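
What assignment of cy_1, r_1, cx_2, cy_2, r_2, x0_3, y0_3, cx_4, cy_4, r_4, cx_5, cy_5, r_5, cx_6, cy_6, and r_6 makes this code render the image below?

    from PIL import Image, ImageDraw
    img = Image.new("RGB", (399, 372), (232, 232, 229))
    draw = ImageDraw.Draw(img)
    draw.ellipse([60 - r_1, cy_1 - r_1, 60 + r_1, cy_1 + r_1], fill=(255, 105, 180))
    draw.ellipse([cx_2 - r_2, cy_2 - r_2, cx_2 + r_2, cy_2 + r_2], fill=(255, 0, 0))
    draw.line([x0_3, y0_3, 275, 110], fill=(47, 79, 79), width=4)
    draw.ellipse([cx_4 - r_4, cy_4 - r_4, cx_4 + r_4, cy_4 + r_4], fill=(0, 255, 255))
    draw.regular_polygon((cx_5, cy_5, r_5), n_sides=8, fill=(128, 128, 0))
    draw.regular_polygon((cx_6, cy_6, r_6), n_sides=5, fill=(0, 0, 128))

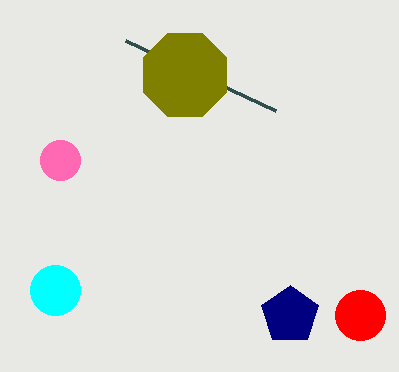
cy_1 = 160, r_1 = 20, cx_2 = 360, cy_2 = 315, r_2 = 25, x0_3 = 125, y0_3 = 40, cx_4 = 55, cy_4 = 290, r_4 = 25, cx_5 = 185, cy_5 = 75, r_5 = 45, cx_6 = 290, cy_6 = 315, r_6 = 30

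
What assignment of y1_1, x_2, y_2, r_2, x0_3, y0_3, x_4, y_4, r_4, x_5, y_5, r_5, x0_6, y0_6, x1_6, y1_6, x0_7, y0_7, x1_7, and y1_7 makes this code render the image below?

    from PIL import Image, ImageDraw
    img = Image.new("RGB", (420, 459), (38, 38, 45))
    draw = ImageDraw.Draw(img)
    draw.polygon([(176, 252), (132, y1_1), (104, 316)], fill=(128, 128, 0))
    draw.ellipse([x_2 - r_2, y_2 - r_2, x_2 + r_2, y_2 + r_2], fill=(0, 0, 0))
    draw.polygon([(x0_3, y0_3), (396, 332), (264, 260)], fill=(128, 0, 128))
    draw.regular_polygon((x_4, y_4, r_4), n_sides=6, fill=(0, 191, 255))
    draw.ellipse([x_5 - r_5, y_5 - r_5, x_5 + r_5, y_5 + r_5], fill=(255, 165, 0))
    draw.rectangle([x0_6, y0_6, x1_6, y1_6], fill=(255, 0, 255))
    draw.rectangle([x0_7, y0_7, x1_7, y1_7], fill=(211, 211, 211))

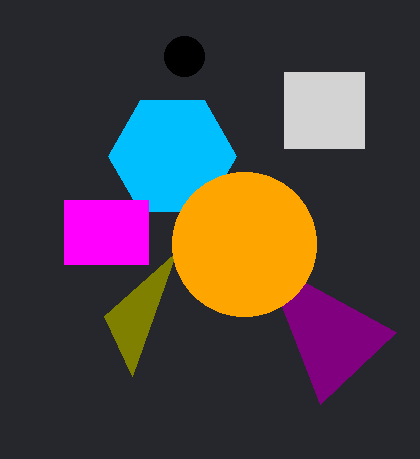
y1_1 = 376
x_2 = 184
y_2 = 56
r_2 = 20
x0_3 = 320
y0_3 = 404
x_4 = 172
y_4 = 156
r_4 = 64
x_5 = 244
y_5 = 244
r_5 = 72
x0_6 = 64
y0_6 = 200
x1_6 = 148
y1_6 = 264
x0_7 = 284
y0_7 = 72
x1_7 = 364
y1_7 = 148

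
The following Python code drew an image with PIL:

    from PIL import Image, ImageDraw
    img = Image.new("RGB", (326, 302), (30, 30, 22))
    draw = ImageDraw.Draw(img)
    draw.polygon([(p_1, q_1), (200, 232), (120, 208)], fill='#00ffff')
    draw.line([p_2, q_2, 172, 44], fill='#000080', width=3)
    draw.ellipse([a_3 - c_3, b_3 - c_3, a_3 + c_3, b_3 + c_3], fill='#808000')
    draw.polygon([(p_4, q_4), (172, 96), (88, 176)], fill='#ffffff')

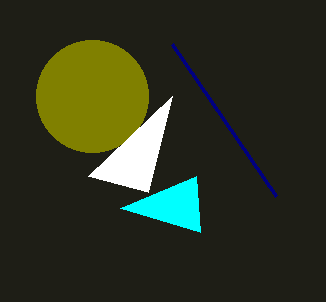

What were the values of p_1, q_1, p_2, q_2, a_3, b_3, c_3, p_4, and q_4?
p_1 = 196
q_1 = 176
p_2 = 276
q_2 = 196
a_3 = 92
b_3 = 96
c_3 = 56
p_4 = 148
q_4 = 192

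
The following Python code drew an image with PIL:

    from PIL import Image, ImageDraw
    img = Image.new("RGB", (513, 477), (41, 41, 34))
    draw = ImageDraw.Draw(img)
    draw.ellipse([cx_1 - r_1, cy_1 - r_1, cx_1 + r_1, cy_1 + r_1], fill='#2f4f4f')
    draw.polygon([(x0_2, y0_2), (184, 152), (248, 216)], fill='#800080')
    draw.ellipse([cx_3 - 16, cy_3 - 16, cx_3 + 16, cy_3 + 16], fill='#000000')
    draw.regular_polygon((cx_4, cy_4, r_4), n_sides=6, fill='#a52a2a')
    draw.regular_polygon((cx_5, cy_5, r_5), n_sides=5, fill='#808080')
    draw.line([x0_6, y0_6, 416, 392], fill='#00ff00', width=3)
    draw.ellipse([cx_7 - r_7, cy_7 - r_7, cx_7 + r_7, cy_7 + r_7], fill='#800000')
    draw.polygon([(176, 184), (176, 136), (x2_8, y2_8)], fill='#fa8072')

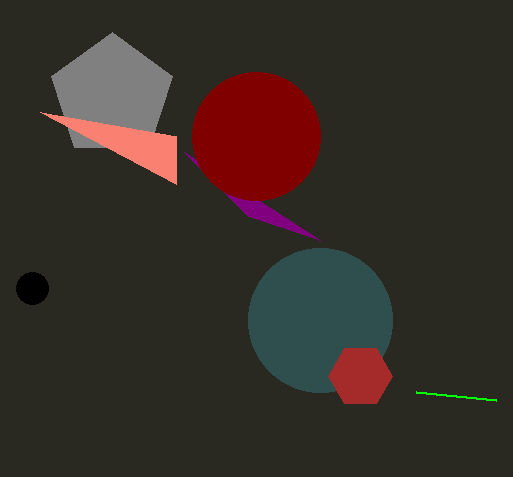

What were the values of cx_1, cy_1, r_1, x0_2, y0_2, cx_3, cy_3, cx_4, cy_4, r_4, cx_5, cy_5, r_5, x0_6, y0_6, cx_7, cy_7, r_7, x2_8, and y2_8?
cx_1 = 320; cy_1 = 320; r_1 = 72; x0_2 = 320; y0_2 = 240; cx_3 = 32; cy_3 = 288; cx_4 = 360; cy_4 = 376; r_4 = 32; cx_5 = 112; cy_5 = 96; r_5 = 64; x0_6 = 496; y0_6 = 400; cx_7 = 256; cy_7 = 136; r_7 = 64; x2_8 = 40; y2_8 = 112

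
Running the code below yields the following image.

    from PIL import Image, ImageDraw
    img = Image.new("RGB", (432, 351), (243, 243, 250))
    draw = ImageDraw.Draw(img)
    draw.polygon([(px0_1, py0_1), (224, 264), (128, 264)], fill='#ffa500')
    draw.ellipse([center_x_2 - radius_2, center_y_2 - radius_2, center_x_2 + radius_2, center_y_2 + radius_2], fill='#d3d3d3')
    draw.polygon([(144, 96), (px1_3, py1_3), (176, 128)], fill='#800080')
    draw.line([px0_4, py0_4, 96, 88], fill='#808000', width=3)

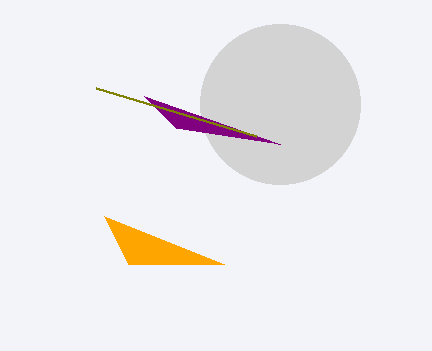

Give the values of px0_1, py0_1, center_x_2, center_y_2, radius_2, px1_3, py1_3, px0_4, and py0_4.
px0_1 = 104, py0_1 = 216, center_x_2 = 280, center_y_2 = 104, radius_2 = 80, px1_3 = 280, py1_3 = 144, px0_4 = 256, py0_4 = 136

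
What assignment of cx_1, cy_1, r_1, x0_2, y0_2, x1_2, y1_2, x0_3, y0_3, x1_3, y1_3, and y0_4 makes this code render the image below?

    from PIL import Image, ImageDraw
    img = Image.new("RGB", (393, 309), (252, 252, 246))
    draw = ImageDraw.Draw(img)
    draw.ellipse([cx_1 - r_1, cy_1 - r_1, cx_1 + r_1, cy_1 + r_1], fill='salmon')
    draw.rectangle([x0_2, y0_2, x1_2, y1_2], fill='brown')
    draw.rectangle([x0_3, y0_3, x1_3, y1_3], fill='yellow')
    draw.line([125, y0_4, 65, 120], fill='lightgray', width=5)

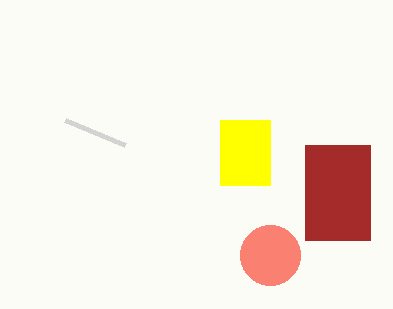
cx_1 = 270, cy_1 = 255, r_1 = 30, x0_2 = 305, y0_2 = 145, x1_2 = 370, y1_2 = 240, x0_3 = 220, y0_3 = 120, x1_3 = 270, y1_3 = 185, y0_4 = 145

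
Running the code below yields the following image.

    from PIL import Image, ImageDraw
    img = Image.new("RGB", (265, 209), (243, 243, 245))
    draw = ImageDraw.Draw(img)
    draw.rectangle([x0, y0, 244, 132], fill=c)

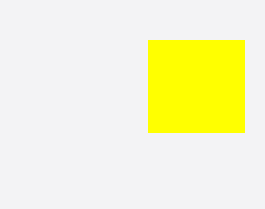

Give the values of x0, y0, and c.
x0 = 148
y0 = 40
c = 'yellow'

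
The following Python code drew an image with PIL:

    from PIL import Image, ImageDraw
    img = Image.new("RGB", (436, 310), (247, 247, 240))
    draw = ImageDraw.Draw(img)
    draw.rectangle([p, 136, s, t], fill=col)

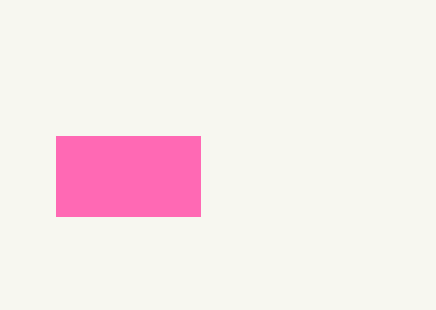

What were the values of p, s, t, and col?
p = 56
s = 200
t = 216
col = 'hotpink'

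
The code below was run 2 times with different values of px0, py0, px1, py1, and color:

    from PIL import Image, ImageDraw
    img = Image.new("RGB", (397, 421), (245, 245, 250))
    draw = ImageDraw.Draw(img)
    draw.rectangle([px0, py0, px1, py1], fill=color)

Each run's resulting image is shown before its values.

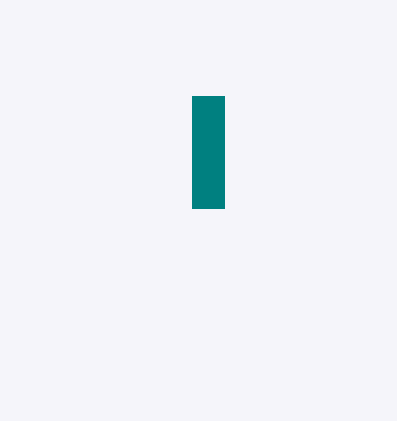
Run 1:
px0 = 192, py0 = 96, px1 = 224, py1 = 208, color = 'teal'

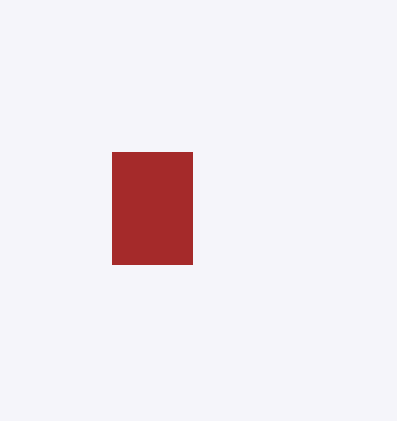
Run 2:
px0 = 112
py0 = 152
px1 = 192
py1 = 264
color = 'brown'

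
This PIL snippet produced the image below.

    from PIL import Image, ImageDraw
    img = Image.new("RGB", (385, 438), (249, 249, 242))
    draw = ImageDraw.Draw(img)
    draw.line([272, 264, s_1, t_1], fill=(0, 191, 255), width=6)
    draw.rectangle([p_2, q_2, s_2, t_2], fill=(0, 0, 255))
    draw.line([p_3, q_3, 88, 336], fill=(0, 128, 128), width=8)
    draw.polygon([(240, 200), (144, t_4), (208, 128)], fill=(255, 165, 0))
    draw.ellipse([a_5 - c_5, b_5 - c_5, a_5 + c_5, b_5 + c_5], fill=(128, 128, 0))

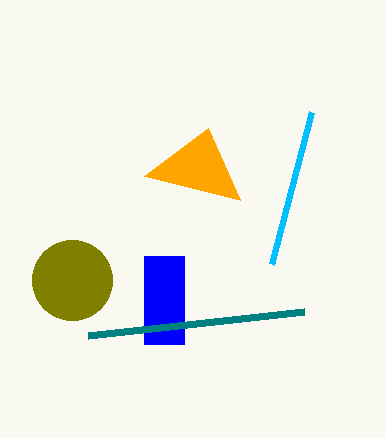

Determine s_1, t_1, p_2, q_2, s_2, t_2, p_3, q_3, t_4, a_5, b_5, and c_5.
s_1 = 312
t_1 = 112
p_2 = 144
q_2 = 256
s_2 = 184
t_2 = 344
p_3 = 304
q_3 = 312
t_4 = 176
a_5 = 72
b_5 = 280
c_5 = 40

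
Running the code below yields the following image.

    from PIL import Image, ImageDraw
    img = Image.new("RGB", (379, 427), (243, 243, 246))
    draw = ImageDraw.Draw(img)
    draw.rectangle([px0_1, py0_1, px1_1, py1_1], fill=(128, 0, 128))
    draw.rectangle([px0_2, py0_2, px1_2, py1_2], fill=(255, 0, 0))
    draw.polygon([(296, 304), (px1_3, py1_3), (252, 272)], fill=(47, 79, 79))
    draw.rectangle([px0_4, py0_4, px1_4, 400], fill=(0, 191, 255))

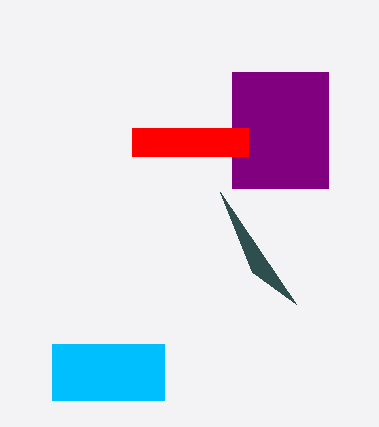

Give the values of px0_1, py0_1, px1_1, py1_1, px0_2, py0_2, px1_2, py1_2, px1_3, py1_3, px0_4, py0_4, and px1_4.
px0_1 = 232
py0_1 = 72
px1_1 = 328
py1_1 = 188
px0_2 = 132
py0_2 = 128
px1_2 = 248
py1_2 = 156
px1_3 = 220
py1_3 = 192
px0_4 = 52
py0_4 = 344
px1_4 = 164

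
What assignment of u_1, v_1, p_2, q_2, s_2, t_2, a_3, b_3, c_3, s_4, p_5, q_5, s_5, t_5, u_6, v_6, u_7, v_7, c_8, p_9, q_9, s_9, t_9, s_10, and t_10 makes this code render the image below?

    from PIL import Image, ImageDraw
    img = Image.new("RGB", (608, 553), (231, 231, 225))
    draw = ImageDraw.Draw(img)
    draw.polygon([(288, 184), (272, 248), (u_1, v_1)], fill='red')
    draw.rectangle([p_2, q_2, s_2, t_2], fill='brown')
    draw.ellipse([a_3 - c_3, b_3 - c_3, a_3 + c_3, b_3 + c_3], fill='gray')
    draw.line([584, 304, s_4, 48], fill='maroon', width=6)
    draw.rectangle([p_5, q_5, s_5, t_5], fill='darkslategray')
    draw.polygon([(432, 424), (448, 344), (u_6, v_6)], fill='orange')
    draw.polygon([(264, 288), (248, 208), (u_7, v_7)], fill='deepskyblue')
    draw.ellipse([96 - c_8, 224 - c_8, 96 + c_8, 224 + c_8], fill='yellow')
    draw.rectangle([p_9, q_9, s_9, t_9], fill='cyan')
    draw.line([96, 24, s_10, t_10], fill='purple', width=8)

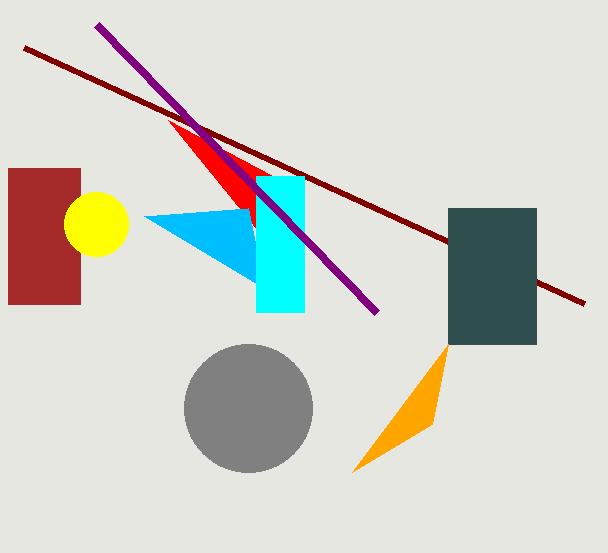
u_1 = 168; v_1 = 120; p_2 = 8; q_2 = 168; s_2 = 80; t_2 = 304; a_3 = 248; b_3 = 408; c_3 = 64; s_4 = 24; p_5 = 448; q_5 = 208; s_5 = 536; t_5 = 344; u_6 = 352; v_6 = 472; u_7 = 144; v_7 = 216; c_8 = 32; p_9 = 256; q_9 = 176; s_9 = 304; t_9 = 312; s_10 = 376; t_10 = 312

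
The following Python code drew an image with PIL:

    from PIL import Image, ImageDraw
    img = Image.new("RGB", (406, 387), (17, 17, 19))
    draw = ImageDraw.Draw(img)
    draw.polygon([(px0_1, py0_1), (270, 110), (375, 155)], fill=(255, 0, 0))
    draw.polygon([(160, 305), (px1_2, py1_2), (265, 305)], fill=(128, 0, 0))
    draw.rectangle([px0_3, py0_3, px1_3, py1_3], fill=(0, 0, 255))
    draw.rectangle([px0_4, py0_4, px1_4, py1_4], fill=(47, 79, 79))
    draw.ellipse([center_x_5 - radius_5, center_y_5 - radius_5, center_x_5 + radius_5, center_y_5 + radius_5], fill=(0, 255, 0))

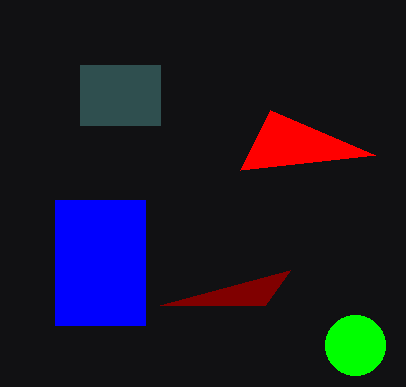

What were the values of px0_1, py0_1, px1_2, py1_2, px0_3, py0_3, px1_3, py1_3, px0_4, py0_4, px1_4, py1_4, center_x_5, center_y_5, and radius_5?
px0_1 = 240
py0_1 = 170
px1_2 = 290
py1_2 = 270
px0_3 = 55
py0_3 = 200
px1_3 = 145
py1_3 = 325
px0_4 = 80
py0_4 = 65
px1_4 = 160
py1_4 = 125
center_x_5 = 355
center_y_5 = 345
radius_5 = 30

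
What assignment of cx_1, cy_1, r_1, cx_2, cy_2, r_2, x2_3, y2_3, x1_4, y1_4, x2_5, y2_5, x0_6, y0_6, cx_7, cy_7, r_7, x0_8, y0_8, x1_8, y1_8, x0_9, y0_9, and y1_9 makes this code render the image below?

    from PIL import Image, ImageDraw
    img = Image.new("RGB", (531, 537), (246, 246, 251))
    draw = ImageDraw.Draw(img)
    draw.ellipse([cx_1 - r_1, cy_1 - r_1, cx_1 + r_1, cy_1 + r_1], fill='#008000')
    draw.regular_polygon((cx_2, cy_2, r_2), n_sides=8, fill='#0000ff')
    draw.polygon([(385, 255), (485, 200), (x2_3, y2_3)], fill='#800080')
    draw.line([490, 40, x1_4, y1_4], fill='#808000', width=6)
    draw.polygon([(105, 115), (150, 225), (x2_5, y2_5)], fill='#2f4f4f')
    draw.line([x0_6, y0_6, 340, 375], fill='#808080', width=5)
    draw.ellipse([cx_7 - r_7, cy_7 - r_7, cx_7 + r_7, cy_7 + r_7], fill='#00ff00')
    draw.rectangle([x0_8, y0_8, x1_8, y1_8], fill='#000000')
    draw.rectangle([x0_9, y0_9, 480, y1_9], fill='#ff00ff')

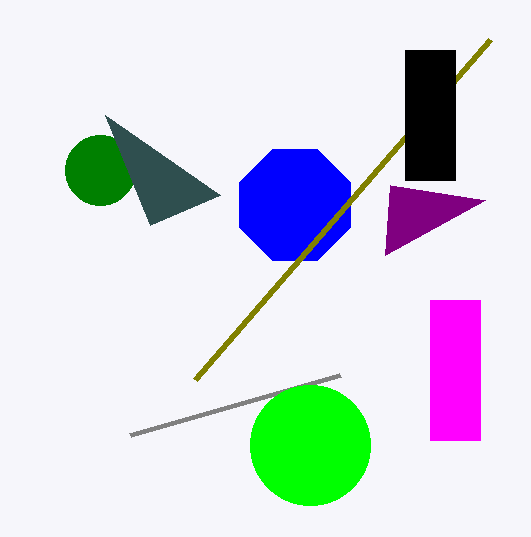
cx_1 = 100, cy_1 = 170, r_1 = 35, cx_2 = 295, cy_2 = 205, r_2 = 60, x2_3 = 390, y2_3 = 185, x1_4 = 195, y1_4 = 380, x2_5 = 220, y2_5 = 195, x0_6 = 130, y0_6 = 435, cx_7 = 310, cy_7 = 445, r_7 = 60, x0_8 = 405, y0_8 = 50, x1_8 = 455, y1_8 = 180, x0_9 = 430, y0_9 = 300, y1_9 = 440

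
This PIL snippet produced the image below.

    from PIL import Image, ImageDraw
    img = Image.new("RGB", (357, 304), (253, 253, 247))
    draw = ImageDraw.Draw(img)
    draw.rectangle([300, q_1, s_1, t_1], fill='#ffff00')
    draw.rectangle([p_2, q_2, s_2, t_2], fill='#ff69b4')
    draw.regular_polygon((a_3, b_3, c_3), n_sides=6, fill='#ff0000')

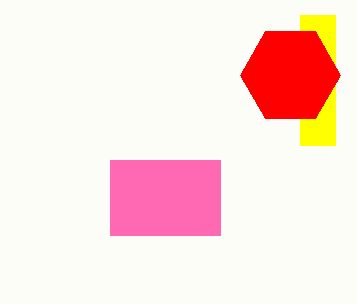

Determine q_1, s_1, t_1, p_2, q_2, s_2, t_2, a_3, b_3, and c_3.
q_1 = 15
s_1 = 335
t_1 = 145
p_2 = 110
q_2 = 160
s_2 = 220
t_2 = 235
a_3 = 290
b_3 = 75
c_3 = 50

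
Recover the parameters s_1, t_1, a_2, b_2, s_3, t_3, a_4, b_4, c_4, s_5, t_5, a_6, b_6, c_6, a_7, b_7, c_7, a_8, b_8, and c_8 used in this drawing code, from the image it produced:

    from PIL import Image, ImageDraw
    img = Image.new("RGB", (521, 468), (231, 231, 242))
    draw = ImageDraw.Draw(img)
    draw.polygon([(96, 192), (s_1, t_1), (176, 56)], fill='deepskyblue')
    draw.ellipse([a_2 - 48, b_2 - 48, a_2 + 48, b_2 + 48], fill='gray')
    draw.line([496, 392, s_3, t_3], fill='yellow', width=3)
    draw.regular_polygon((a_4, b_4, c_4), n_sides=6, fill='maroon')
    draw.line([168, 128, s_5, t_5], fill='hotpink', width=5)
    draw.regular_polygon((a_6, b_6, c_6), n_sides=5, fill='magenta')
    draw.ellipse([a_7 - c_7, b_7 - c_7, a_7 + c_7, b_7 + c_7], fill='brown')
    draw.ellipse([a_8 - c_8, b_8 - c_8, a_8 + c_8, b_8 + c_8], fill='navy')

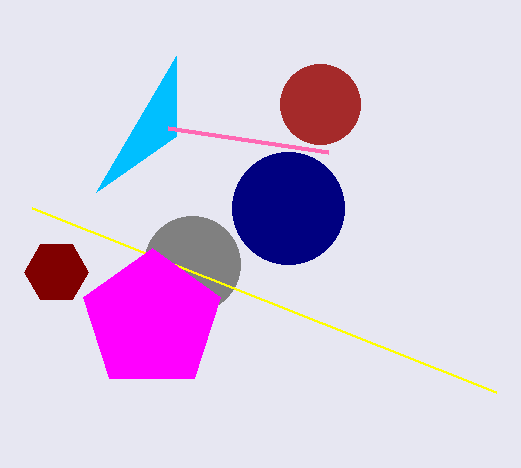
s_1 = 176, t_1 = 136, a_2 = 192, b_2 = 264, s_3 = 32, t_3 = 208, a_4 = 56, b_4 = 272, c_4 = 32, s_5 = 328, t_5 = 152, a_6 = 152, b_6 = 320, c_6 = 72, a_7 = 320, b_7 = 104, c_7 = 40, a_8 = 288, b_8 = 208, c_8 = 56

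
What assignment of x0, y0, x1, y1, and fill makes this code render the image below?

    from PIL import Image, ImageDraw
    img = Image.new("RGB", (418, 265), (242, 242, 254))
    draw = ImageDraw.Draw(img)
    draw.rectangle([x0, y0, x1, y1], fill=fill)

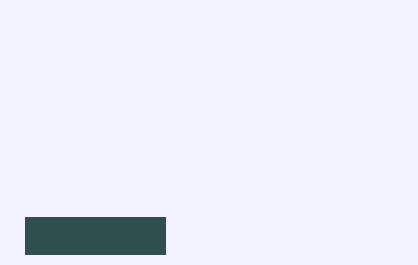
x0 = 25; y0 = 217; x1 = 165; y1 = 254; fill = 'darkslategray'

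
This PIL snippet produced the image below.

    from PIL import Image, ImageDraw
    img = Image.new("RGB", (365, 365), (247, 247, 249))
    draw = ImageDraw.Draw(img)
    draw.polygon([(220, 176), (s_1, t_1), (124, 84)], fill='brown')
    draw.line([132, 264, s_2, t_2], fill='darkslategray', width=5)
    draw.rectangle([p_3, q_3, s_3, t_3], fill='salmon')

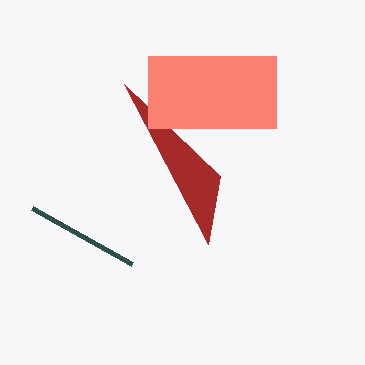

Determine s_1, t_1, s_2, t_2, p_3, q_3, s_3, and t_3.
s_1 = 208, t_1 = 244, s_2 = 32, t_2 = 208, p_3 = 148, q_3 = 56, s_3 = 276, t_3 = 128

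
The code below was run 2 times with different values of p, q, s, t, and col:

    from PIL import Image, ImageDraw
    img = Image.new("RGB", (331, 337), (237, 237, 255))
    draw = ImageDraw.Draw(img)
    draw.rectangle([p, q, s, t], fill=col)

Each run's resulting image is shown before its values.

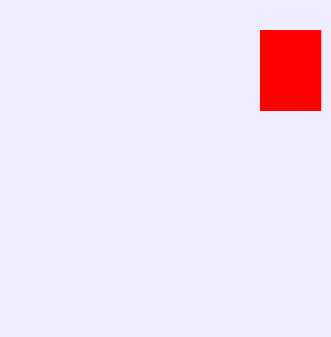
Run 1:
p = 260
q = 30
s = 320
t = 110
col = 'red'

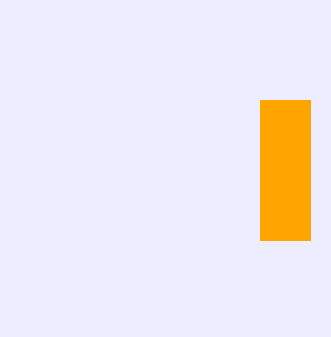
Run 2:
p = 260
q = 100
s = 310
t = 240
col = 'orange'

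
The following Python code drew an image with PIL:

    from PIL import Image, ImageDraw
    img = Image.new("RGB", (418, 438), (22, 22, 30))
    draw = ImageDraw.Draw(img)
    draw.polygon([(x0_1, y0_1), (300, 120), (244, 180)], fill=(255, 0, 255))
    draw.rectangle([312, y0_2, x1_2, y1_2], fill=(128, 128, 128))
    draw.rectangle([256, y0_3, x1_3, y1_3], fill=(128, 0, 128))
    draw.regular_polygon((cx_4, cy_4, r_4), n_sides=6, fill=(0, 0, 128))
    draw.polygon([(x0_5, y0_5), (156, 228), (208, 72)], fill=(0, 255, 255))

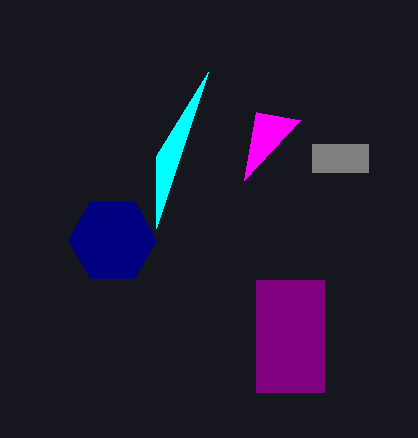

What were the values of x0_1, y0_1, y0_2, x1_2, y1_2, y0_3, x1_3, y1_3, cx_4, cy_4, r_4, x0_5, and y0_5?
x0_1 = 256; y0_1 = 112; y0_2 = 144; x1_2 = 368; y1_2 = 172; y0_3 = 280; x1_3 = 324; y1_3 = 392; cx_4 = 112; cy_4 = 240; r_4 = 44; x0_5 = 156; y0_5 = 156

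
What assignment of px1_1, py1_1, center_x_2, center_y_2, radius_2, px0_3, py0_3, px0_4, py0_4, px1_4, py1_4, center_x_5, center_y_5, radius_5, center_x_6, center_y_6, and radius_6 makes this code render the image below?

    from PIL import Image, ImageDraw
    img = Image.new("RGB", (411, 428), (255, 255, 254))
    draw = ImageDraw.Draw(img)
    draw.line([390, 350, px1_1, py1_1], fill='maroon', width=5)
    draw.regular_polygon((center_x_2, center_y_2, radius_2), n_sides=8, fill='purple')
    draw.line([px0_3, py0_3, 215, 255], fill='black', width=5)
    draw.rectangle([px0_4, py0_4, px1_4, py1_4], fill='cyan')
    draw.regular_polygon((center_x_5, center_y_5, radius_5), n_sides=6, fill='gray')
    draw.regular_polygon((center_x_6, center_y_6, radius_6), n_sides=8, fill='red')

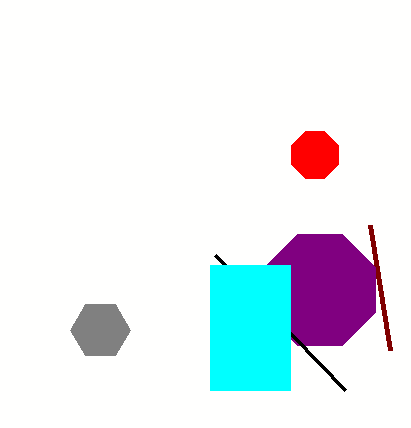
px1_1 = 370
py1_1 = 225
center_x_2 = 320
center_y_2 = 290
radius_2 = 60
px0_3 = 345
py0_3 = 390
px0_4 = 210
py0_4 = 265
px1_4 = 290
py1_4 = 390
center_x_5 = 100
center_y_5 = 330
radius_5 = 30
center_x_6 = 315
center_y_6 = 155
radius_6 = 25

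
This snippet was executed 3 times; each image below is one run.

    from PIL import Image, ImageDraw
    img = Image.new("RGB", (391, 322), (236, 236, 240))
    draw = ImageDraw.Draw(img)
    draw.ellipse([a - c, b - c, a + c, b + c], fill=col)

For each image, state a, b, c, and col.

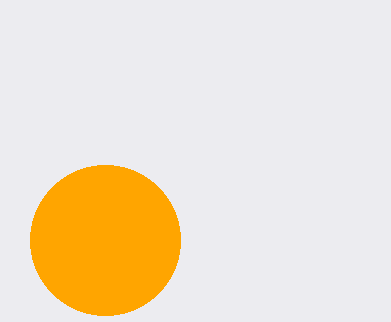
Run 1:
a = 105; b = 240; c = 75; col = 'orange'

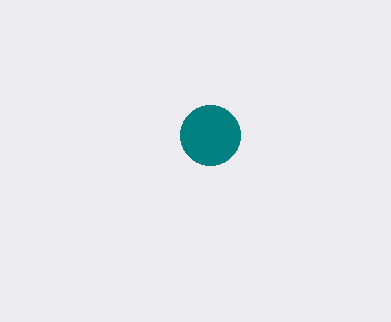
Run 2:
a = 210; b = 135; c = 30; col = 'teal'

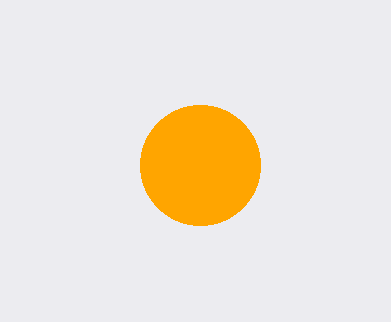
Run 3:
a = 200
b = 165
c = 60
col = 'orange'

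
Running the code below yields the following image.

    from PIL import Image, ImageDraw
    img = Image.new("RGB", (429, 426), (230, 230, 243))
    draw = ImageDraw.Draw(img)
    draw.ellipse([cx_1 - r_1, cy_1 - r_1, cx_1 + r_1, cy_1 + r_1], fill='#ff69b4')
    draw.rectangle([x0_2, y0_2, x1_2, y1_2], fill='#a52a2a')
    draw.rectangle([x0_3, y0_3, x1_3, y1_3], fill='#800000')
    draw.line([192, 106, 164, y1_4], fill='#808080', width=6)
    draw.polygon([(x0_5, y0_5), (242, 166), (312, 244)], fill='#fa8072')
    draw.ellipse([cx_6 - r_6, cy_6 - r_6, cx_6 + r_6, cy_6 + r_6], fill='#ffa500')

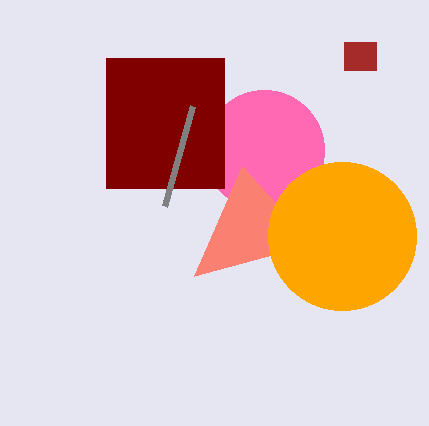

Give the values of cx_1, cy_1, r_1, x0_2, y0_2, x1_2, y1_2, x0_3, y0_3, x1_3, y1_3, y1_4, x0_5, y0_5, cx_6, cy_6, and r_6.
cx_1 = 264; cy_1 = 150; r_1 = 60; x0_2 = 344; y0_2 = 42; x1_2 = 376; y1_2 = 70; x0_3 = 106; y0_3 = 58; x1_3 = 224; y1_3 = 188; y1_4 = 206; x0_5 = 194; y0_5 = 276; cx_6 = 342; cy_6 = 236; r_6 = 74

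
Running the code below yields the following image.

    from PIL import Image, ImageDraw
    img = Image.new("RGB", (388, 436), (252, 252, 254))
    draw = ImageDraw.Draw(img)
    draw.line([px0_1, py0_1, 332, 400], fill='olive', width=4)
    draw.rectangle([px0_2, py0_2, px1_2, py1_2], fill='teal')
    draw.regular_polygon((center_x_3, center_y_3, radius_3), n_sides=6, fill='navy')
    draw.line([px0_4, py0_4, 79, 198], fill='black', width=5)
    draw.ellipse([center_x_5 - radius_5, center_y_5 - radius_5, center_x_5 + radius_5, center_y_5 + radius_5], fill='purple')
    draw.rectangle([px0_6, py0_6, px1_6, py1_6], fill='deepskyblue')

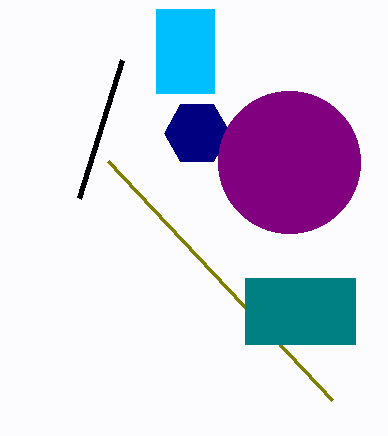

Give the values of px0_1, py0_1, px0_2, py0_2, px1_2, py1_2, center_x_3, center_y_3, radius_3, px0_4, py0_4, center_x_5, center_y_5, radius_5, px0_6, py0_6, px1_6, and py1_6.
px0_1 = 108, py0_1 = 161, px0_2 = 245, py0_2 = 278, px1_2 = 355, py1_2 = 344, center_x_3 = 197, center_y_3 = 133, radius_3 = 33, px0_4 = 122, py0_4 = 60, center_x_5 = 289, center_y_5 = 162, radius_5 = 71, px0_6 = 156, py0_6 = 9, px1_6 = 214, py1_6 = 93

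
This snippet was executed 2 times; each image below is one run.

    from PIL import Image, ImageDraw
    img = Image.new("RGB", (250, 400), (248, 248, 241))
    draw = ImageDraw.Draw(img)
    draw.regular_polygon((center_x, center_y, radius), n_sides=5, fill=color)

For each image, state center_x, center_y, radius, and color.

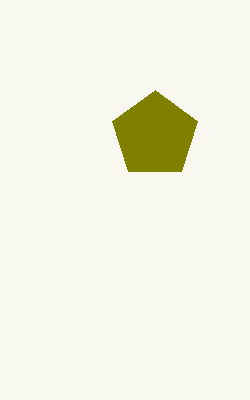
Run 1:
center_x = 155; center_y = 135; radius = 45; color = 'olive'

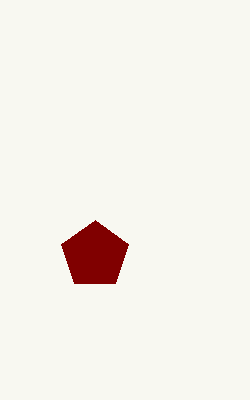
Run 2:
center_x = 95
center_y = 255
radius = 35
color = 'maroon'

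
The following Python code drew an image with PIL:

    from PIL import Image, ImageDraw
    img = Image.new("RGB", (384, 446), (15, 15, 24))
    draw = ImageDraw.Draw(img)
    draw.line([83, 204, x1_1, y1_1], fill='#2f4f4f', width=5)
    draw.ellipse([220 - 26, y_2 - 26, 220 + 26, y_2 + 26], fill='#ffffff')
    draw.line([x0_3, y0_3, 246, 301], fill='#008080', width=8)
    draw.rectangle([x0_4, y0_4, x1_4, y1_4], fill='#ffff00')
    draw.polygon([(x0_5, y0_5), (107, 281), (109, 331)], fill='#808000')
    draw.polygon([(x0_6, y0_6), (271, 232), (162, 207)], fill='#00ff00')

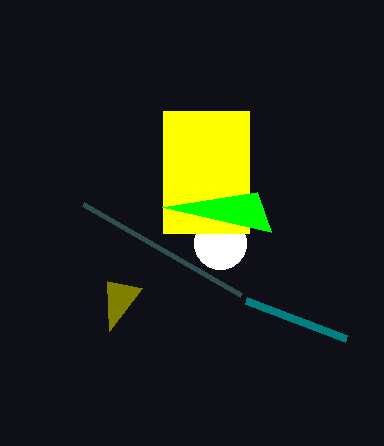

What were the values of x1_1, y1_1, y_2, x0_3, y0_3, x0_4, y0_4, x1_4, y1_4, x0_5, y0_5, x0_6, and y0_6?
x1_1 = 241, y1_1 = 295, y_2 = 243, x0_3 = 346, y0_3 = 339, x0_4 = 163, y0_4 = 111, x1_4 = 249, y1_4 = 233, x0_5 = 142, y0_5 = 288, x0_6 = 257, y0_6 = 192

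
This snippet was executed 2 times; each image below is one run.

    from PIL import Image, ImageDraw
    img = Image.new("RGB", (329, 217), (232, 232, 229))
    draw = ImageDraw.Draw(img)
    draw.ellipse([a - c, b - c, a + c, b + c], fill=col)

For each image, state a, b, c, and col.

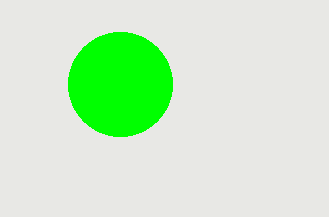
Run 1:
a = 120
b = 84
c = 52
col = 'lime'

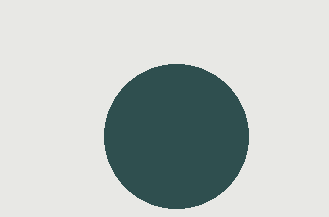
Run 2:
a = 176
b = 136
c = 72
col = 'darkslategray'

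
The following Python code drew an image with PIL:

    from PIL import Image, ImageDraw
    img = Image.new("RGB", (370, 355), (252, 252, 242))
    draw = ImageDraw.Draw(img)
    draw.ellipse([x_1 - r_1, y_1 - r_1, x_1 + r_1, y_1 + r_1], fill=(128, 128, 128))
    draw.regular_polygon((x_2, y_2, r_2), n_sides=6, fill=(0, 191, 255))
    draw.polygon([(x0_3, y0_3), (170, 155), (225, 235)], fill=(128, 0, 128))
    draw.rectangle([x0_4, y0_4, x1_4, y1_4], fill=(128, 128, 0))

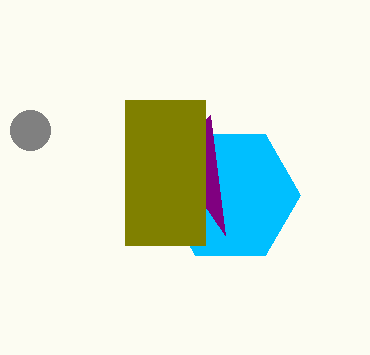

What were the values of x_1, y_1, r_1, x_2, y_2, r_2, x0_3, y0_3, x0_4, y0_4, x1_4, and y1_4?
x_1 = 30
y_1 = 130
r_1 = 20
x_2 = 230
y_2 = 195
r_2 = 70
x0_3 = 210
y0_3 = 115
x0_4 = 125
y0_4 = 100
x1_4 = 205
y1_4 = 245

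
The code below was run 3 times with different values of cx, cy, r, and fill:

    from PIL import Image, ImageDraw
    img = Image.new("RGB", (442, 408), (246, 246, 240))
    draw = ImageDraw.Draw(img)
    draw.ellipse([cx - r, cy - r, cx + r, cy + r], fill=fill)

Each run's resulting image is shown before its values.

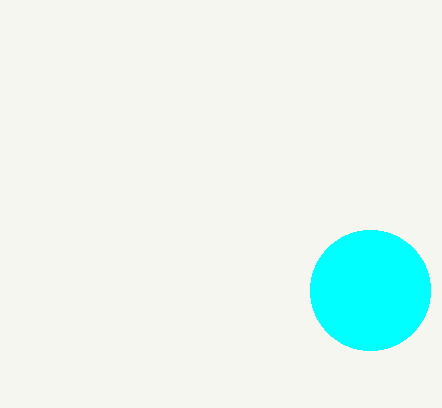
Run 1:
cx = 370; cy = 290; r = 60; fill = 'cyan'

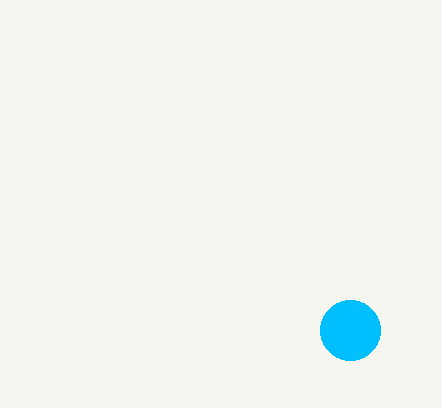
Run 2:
cx = 350; cy = 330; r = 30; fill = 'deepskyblue'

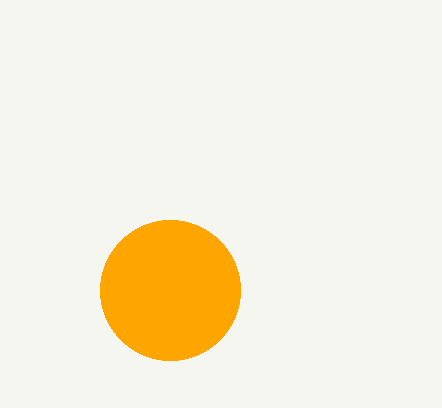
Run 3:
cx = 170, cy = 290, r = 70, fill = 'orange'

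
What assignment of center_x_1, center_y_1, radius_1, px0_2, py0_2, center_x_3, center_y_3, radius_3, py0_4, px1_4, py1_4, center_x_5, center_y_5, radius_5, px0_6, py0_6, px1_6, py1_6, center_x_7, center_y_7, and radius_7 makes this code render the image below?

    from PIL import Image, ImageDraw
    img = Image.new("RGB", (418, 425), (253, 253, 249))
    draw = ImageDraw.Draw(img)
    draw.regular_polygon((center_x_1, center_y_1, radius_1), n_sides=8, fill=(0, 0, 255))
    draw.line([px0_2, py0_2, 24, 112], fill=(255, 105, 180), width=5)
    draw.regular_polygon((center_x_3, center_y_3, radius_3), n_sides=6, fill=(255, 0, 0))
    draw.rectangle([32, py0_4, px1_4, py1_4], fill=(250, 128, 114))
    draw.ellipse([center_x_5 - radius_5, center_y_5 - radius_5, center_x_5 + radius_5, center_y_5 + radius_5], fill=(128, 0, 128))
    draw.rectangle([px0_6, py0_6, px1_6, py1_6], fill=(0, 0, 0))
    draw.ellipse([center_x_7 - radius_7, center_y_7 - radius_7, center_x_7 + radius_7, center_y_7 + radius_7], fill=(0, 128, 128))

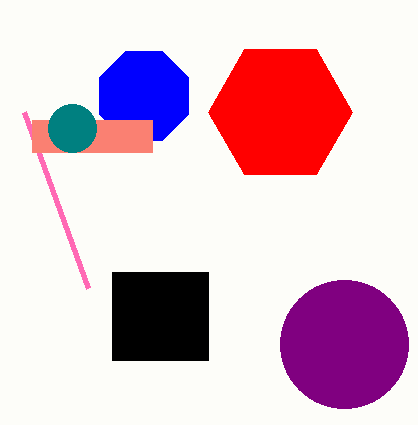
center_x_1 = 144
center_y_1 = 96
radius_1 = 48
px0_2 = 88
py0_2 = 288
center_x_3 = 280
center_y_3 = 112
radius_3 = 72
py0_4 = 120
px1_4 = 152
py1_4 = 152
center_x_5 = 344
center_y_5 = 344
radius_5 = 64
px0_6 = 112
py0_6 = 272
px1_6 = 208
py1_6 = 360
center_x_7 = 72
center_y_7 = 128
radius_7 = 24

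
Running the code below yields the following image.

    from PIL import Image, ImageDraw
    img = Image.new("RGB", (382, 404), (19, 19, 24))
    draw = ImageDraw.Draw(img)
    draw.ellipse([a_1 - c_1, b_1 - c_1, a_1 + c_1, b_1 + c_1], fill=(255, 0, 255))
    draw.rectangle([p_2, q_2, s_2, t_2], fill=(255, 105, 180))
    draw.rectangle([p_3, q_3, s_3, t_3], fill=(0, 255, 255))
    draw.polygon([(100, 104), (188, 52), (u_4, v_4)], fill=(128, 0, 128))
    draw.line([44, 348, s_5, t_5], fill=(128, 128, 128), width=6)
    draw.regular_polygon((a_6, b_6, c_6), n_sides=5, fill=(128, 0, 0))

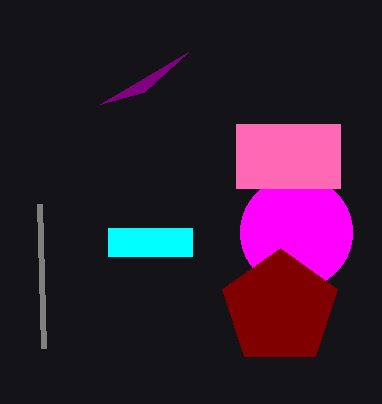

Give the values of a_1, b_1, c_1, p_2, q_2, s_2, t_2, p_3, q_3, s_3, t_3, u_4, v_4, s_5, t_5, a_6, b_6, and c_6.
a_1 = 296; b_1 = 232; c_1 = 56; p_2 = 236; q_2 = 124; s_2 = 340; t_2 = 188; p_3 = 108; q_3 = 228; s_3 = 192; t_3 = 256; u_4 = 144; v_4 = 92; s_5 = 40; t_5 = 204; a_6 = 280; b_6 = 308; c_6 = 60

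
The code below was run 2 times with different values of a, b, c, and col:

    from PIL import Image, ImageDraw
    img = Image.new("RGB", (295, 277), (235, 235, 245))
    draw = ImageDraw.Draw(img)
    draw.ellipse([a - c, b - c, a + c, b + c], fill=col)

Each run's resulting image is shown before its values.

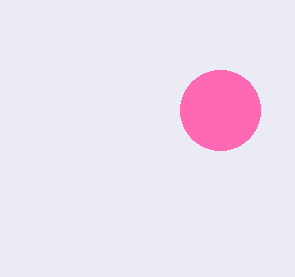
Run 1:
a = 220, b = 110, c = 40, col = 'hotpink'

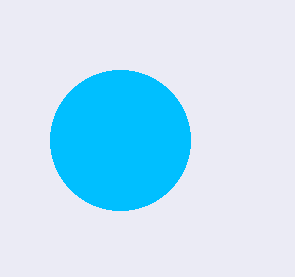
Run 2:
a = 120, b = 140, c = 70, col = 'deepskyblue'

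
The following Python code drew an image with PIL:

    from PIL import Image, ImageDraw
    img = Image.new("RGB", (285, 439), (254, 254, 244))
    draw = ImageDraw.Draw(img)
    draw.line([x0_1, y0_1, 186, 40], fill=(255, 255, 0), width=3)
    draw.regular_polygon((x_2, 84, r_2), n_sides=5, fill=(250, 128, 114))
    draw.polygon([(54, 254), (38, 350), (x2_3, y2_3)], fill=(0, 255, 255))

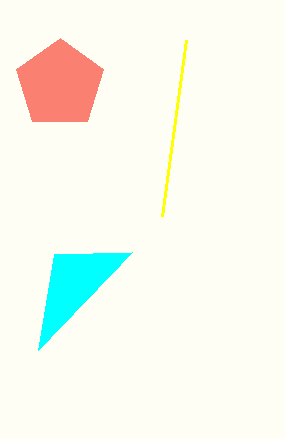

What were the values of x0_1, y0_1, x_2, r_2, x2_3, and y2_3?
x0_1 = 162
y0_1 = 216
x_2 = 60
r_2 = 46
x2_3 = 132
y2_3 = 252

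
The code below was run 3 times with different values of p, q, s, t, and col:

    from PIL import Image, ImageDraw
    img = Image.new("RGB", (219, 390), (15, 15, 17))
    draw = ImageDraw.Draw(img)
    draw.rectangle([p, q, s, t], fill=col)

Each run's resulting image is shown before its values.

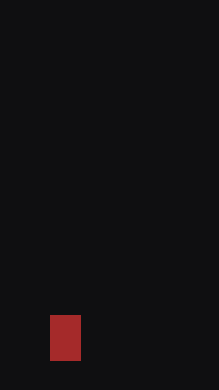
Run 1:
p = 50; q = 315; s = 80; t = 360; col = 'brown'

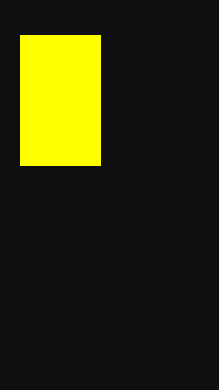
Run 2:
p = 20; q = 35; s = 100; t = 165; col = 'yellow'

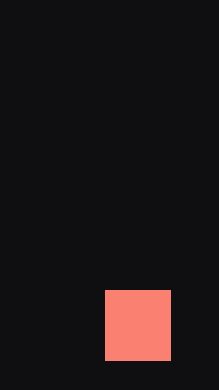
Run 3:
p = 105
q = 290
s = 170
t = 360
col = 'salmon'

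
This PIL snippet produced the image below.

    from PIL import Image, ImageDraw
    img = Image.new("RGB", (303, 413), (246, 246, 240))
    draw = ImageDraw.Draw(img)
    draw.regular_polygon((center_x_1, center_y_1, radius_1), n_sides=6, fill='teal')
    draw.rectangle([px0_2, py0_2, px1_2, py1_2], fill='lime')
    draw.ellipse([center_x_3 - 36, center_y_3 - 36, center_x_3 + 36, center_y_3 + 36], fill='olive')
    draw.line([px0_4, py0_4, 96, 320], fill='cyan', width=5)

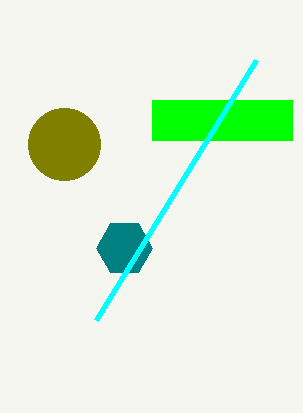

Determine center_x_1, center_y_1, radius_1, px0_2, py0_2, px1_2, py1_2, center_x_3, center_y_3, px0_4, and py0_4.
center_x_1 = 124
center_y_1 = 248
radius_1 = 28
px0_2 = 152
py0_2 = 100
px1_2 = 292
py1_2 = 140
center_x_3 = 64
center_y_3 = 144
px0_4 = 256
py0_4 = 60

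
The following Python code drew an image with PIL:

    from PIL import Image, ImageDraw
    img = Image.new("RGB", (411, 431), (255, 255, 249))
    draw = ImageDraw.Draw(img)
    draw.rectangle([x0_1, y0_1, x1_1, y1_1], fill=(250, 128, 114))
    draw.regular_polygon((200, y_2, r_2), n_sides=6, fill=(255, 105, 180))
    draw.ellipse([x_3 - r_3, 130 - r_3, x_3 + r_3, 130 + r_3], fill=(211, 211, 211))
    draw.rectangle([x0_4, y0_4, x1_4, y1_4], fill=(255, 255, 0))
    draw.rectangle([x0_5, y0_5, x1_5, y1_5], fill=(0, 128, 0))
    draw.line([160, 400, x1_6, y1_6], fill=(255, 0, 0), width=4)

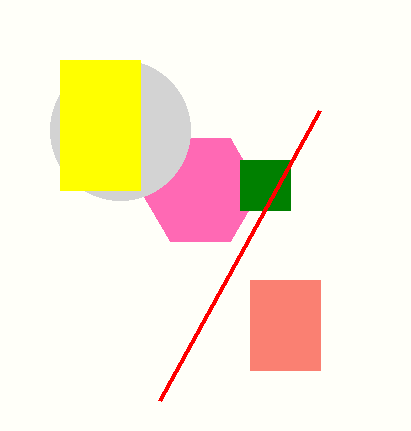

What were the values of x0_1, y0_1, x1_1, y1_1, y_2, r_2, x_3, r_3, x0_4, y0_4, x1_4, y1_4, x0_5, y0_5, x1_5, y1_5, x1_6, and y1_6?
x0_1 = 250; y0_1 = 280; x1_1 = 320; y1_1 = 370; y_2 = 190; r_2 = 60; x_3 = 120; r_3 = 70; x0_4 = 60; y0_4 = 60; x1_4 = 140; y1_4 = 190; x0_5 = 240; y0_5 = 160; x1_5 = 290; y1_5 = 210; x1_6 = 320; y1_6 = 110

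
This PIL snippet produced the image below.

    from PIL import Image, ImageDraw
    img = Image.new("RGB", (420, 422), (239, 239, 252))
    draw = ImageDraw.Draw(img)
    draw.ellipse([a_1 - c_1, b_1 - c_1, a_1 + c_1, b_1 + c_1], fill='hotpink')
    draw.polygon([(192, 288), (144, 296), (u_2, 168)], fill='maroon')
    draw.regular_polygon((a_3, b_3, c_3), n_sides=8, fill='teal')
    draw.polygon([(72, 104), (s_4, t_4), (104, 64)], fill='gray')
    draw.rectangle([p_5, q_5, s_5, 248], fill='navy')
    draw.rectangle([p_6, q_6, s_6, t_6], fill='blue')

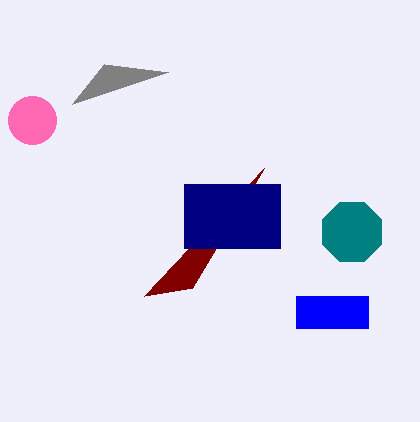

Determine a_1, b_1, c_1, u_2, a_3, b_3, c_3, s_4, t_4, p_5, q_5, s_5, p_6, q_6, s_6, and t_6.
a_1 = 32; b_1 = 120; c_1 = 24; u_2 = 264; a_3 = 352; b_3 = 232; c_3 = 32; s_4 = 168; t_4 = 72; p_5 = 184; q_5 = 184; s_5 = 280; p_6 = 296; q_6 = 296; s_6 = 368; t_6 = 328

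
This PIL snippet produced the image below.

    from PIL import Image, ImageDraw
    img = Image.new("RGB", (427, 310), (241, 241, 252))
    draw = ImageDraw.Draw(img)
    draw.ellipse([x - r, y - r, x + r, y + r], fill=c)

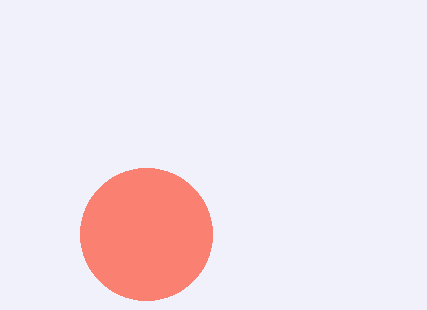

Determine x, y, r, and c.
x = 146; y = 234; r = 66; c = 'salmon'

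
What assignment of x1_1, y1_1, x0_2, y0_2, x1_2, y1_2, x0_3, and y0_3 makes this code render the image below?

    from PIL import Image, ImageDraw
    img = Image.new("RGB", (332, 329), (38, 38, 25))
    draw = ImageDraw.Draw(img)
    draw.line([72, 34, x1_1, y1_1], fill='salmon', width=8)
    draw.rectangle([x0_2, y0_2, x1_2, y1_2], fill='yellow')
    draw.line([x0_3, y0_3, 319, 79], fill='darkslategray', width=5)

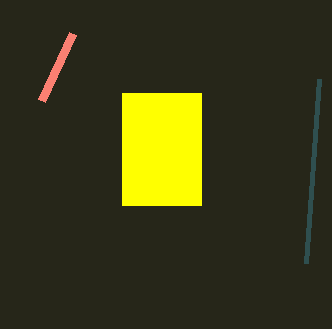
x1_1 = 41; y1_1 = 101; x0_2 = 122; y0_2 = 93; x1_2 = 201; y1_2 = 205; x0_3 = 306; y0_3 = 263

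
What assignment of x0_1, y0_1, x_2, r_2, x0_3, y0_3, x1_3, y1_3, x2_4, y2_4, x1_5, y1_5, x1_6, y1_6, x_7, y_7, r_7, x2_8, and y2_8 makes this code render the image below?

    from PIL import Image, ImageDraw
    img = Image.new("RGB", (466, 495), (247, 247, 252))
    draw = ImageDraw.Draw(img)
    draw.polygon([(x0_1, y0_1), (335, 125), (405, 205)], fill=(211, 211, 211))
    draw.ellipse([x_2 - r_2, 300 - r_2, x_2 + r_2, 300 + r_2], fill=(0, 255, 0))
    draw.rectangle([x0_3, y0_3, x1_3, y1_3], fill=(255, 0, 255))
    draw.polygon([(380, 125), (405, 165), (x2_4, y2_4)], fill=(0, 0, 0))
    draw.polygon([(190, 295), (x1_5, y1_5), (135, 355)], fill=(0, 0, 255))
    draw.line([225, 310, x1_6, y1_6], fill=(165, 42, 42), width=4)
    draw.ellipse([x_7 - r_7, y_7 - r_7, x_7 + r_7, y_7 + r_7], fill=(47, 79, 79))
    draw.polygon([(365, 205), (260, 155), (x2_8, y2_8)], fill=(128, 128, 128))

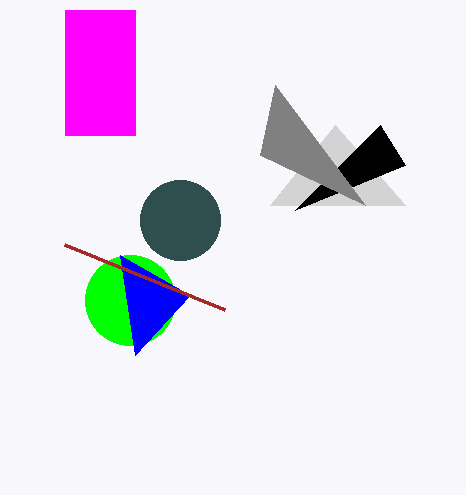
x0_1 = 270
y0_1 = 205
x_2 = 130
r_2 = 45
x0_3 = 65
y0_3 = 10
x1_3 = 135
y1_3 = 135
x2_4 = 295
y2_4 = 210
x1_5 = 120
y1_5 = 255
x1_6 = 65
y1_6 = 245
x_7 = 180
y_7 = 220
r_7 = 40
x2_8 = 275
y2_8 = 85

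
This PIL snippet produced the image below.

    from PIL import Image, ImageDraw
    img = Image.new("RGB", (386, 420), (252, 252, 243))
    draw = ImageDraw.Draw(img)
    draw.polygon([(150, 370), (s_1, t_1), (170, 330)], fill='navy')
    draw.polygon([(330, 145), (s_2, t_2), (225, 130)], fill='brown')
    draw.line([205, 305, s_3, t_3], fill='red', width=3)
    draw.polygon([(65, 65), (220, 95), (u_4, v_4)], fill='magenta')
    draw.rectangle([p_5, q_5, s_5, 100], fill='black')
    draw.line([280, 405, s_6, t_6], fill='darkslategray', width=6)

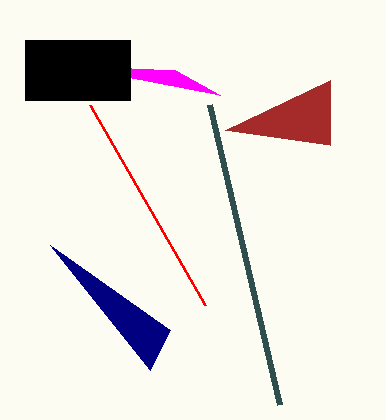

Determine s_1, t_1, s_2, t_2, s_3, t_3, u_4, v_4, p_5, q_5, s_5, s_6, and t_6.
s_1 = 50
t_1 = 245
s_2 = 330
t_2 = 80
s_3 = 90
t_3 = 105
u_4 = 175
v_4 = 70
p_5 = 25
q_5 = 40
s_5 = 130
s_6 = 210
t_6 = 105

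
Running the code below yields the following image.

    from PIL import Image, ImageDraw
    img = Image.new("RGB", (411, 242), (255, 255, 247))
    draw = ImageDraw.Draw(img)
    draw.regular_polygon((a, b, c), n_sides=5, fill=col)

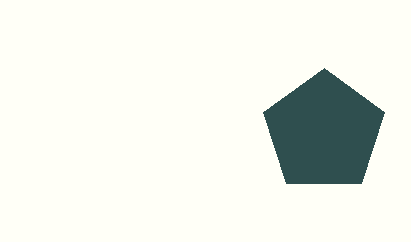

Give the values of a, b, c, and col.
a = 324, b = 132, c = 64, col = 'darkslategray'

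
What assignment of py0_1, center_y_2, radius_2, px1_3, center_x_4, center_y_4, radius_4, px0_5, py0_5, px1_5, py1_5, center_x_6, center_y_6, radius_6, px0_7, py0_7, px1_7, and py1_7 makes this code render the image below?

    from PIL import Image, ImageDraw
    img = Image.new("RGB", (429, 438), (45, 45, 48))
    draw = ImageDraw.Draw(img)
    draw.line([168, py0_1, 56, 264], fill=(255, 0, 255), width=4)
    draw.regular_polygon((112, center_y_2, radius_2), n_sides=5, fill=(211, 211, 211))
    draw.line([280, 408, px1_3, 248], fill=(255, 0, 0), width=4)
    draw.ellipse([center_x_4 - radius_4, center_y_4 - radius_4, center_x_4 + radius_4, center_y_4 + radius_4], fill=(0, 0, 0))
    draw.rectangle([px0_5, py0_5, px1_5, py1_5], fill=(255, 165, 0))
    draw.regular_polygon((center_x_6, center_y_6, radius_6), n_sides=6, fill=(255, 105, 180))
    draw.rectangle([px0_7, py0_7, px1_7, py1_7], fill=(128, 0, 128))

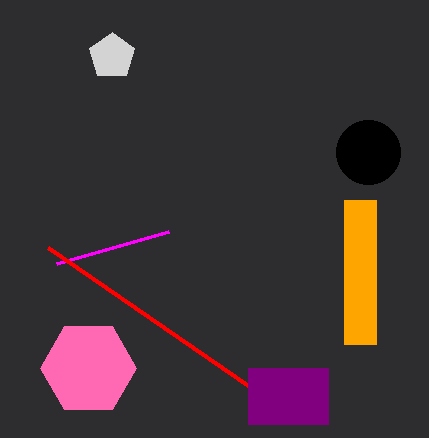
py0_1 = 232
center_y_2 = 56
radius_2 = 24
px1_3 = 48
center_x_4 = 368
center_y_4 = 152
radius_4 = 32
px0_5 = 344
py0_5 = 200
px1_5 = 376
py1_5 = 344
center_x_6 = 88
center_y_6 = 368
radius_6 = 48
px0_7 = 248
py0_7 = 368
px1_7 = 328
py1_7 = 424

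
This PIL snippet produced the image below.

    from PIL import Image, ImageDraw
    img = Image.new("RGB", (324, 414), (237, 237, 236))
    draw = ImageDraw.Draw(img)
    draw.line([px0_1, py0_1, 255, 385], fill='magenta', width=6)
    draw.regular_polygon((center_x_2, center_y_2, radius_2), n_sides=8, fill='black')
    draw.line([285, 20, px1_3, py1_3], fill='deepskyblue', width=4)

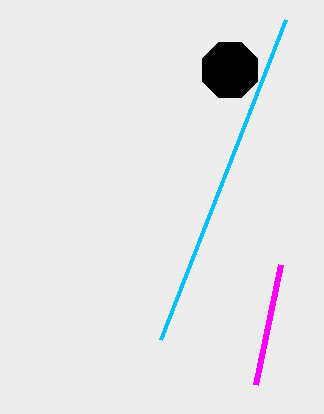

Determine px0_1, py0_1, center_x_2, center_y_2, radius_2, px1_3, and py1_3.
px0_1 = 280; py0_1 = 265; center_x_2 = 230; center_y_2 = 70; radius_2 = 30; px1_3 = 160; py1_3 = 340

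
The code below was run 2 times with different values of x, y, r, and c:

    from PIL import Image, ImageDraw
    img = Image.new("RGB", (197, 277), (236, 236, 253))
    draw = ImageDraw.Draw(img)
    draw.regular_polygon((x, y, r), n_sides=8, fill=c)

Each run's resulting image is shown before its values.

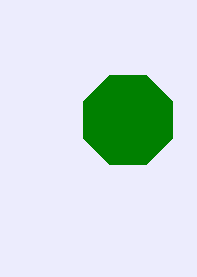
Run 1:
x = 128; y = 120; r = 48; c = 'green'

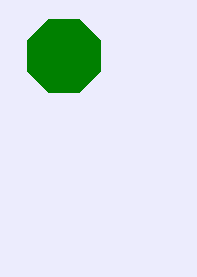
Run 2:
x = 64; y = 56; r = 40; c = 'green'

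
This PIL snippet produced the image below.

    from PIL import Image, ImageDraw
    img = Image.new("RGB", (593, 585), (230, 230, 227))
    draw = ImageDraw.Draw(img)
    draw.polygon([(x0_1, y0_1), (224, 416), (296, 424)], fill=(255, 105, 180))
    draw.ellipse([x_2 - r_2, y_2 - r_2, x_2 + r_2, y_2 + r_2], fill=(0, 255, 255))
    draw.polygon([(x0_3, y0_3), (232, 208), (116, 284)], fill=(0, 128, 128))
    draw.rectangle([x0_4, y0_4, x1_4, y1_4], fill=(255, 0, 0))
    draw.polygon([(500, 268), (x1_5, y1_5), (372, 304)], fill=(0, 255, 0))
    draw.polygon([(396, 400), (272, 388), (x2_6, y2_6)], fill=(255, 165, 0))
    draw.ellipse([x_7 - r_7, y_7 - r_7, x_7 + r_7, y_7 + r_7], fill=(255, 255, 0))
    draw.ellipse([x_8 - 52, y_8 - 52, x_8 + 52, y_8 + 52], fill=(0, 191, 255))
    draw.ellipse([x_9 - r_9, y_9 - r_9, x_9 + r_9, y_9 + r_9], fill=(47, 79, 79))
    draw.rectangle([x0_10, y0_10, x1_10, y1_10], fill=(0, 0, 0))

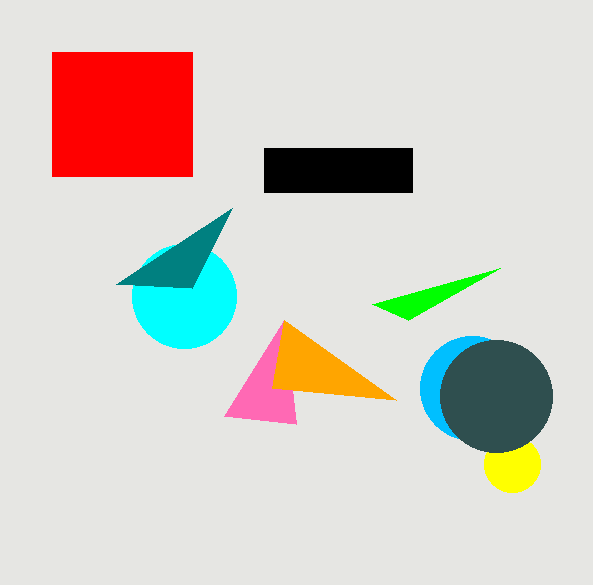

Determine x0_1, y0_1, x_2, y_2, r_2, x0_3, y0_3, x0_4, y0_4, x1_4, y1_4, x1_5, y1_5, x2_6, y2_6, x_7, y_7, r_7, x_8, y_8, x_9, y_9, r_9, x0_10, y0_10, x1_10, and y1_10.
x0_1 = 284; y0_1 = 320; x_2 = 184; y_2 = 296; r_2 = 52; x0_3 = 192; y0_3 = 288; x0_4 = 52; y0_4 = 52; x1_4 = 192; y1_4 = 176; x1_5 = 408; y1_5 = 320; x2_6 = 284; y2_6 = 320; x_7 = 512; y_7 = 464; r_7 = 28; x_8 = 472; y_8 = 388; x_9 = 496; y_9 = 396; r_9 = 56; x0_10 = 264; y0_10 = 148; x1_10 = 412; y1_10 = 192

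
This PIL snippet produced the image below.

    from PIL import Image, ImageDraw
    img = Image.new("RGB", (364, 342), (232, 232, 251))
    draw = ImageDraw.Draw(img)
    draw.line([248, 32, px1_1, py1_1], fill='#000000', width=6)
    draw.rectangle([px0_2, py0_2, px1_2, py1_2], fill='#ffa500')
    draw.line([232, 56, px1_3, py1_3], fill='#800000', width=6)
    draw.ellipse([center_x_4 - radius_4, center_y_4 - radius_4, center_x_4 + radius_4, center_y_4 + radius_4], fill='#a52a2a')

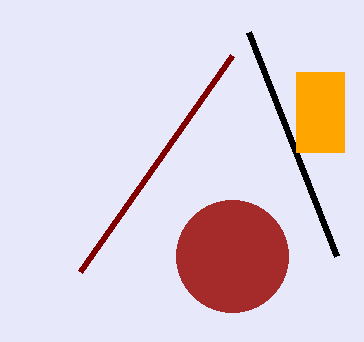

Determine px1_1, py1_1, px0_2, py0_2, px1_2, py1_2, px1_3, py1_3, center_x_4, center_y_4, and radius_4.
px1_1 = 336; py1_1 = 256; px0_2 = 296; py0_2 = 72; px1_2 = 344; py1_2 = 152; px1_3 = 80; py1_3 = 272; center_x_4 = 232; center_y_4 = 256; radius_4 = 56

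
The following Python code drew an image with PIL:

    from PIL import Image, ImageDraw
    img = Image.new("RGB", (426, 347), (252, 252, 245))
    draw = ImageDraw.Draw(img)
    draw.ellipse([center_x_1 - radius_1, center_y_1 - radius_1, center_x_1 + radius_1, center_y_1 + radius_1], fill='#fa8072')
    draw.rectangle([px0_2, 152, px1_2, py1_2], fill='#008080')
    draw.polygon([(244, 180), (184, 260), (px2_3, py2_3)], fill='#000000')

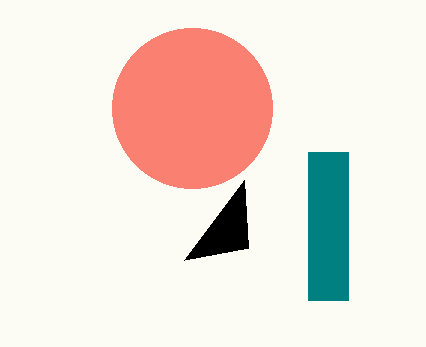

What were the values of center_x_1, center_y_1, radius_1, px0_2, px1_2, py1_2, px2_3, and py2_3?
center_x_1 = 192, center_y_1 = 108, radius_1 = 80, px0_2 = 308, px1_2 = 348, py1_2 = 300, px2_3 = 248, py2_3 = 248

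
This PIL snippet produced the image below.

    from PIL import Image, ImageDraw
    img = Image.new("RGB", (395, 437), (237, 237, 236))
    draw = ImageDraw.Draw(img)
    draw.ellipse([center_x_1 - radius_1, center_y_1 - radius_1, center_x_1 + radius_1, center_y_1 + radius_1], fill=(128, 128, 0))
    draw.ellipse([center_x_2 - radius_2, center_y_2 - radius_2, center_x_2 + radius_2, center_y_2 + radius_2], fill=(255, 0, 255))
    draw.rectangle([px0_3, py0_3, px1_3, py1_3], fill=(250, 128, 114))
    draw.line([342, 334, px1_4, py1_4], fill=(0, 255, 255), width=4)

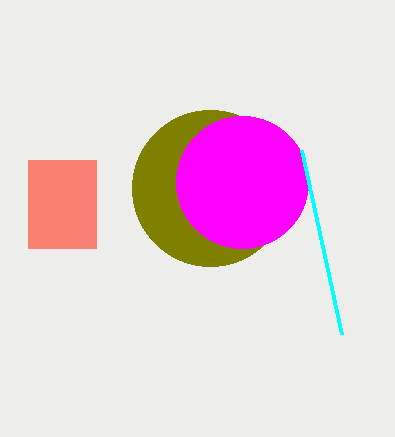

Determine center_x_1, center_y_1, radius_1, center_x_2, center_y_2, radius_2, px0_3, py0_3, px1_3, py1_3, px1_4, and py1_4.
center_x_1 = 210
center_y_1 = 188
radius_1 = 78
center_x_2 = 242
center_y_2 = 182
radius_2 = 66
px0_3 = 28
py0_3 = 160
px1_3 = 96
py1_3 = 248
px1_4 = 302
py1_4 = 150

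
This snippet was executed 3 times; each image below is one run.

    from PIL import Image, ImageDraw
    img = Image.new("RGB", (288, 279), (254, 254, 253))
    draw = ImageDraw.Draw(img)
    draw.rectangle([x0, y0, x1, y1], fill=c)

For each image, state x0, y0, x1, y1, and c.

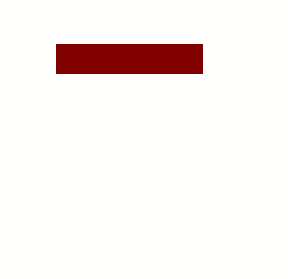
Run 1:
x0 = 56; y0 = 44; x1 = 202; y1 = 73; c = 'maroon'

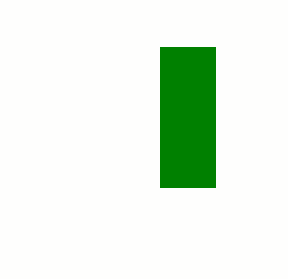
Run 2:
x0 = 160
y0 = 47
x1 = 215
y1 = 187
c = 'green'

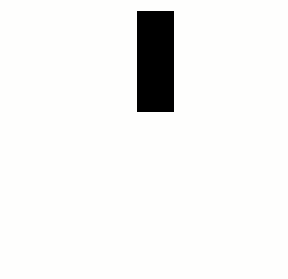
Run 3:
x0 = 137
y0 = 11
x1 = 173
y1 = 111
c = 'black'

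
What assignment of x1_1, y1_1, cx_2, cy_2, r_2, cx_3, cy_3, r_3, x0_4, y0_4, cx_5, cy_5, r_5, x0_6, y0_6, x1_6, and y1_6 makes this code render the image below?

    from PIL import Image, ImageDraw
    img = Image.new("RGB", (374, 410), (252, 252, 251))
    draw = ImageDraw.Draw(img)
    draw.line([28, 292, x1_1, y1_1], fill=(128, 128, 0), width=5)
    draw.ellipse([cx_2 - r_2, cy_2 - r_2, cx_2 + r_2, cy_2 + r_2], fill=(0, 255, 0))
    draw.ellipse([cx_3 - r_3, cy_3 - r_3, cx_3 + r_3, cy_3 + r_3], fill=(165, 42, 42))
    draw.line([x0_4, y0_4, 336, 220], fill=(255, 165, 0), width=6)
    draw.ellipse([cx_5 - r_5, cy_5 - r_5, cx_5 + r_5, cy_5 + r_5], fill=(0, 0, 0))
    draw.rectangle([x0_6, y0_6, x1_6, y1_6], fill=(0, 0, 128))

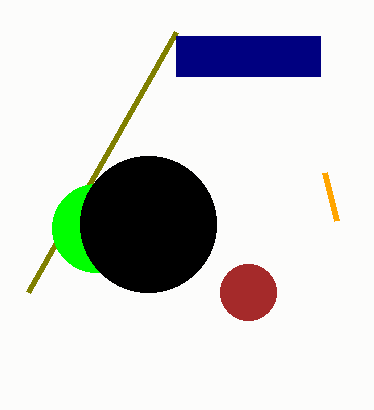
x1_1 = 176, y1_1 = 32, cx_2 = 96, cy_2 = 228, r_2 = 44, cx_3 = 248, cy_3 = 292, r_3 = 28, x0_4 = 324, y0_4 = 172, cx_5 = 148, cy_5 = 224, r_5 = 68, x0_6 = 176, y0_6 = 36, x1_6 = 320, y1_6 = 76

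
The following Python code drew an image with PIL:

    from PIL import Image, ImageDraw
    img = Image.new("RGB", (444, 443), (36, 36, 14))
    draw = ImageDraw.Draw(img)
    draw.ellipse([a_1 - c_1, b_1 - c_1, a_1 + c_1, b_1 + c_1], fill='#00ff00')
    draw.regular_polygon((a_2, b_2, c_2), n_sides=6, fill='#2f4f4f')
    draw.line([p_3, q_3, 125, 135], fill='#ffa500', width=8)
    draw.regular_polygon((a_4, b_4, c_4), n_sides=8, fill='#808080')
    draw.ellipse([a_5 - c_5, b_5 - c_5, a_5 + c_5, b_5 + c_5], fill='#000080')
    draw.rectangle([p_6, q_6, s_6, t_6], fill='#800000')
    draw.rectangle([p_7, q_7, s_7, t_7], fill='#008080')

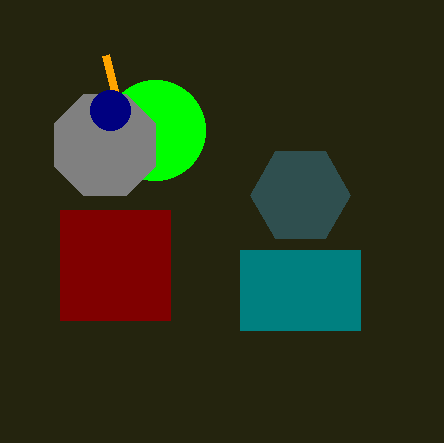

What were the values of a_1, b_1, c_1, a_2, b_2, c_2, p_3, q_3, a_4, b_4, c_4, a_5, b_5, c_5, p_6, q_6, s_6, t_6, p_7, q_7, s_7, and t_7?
a_1 = 155
b_1 = 130
c_1 = 50
a_2 = 300
b_2 = 195
c_2 = 50
p_3 = 105
q_3 = 55
a_4 = 105
b_4 = 145
c_4 = 55
a_5 = 110
b_5 = 110
c_5 = 20
p_6 = 60
q_6 = 210
s_6 = 170
t_6 = 320
p_7 = 240
q_7 = 250
s_7 = 360
t_7 = 330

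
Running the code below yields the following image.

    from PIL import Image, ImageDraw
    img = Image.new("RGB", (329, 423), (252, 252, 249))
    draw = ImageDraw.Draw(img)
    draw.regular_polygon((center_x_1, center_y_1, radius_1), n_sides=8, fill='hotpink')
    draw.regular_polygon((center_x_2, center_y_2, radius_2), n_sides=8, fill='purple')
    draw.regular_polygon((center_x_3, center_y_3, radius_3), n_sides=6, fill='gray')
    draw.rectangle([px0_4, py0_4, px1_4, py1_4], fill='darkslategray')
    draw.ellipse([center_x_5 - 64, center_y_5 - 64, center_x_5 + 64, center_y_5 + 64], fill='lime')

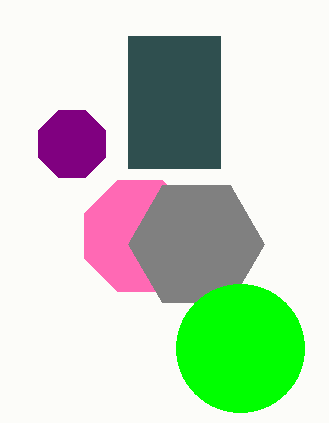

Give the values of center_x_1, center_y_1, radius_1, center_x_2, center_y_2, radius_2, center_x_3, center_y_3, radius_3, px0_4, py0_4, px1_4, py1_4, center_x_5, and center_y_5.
center_x_1 = 140; center_y_1 = 236; radius_1 = 60; center_x_2 = 72; center_y_2 = 144; radius_2 = 36; center_x_3 = 196; center_y_3 = 244; radius_3 = 68; px0_4 = 128; py0_4 = 36; px1_4 = 220; py1_4 = 168; center_x_5 = 240; center_y_5 = 348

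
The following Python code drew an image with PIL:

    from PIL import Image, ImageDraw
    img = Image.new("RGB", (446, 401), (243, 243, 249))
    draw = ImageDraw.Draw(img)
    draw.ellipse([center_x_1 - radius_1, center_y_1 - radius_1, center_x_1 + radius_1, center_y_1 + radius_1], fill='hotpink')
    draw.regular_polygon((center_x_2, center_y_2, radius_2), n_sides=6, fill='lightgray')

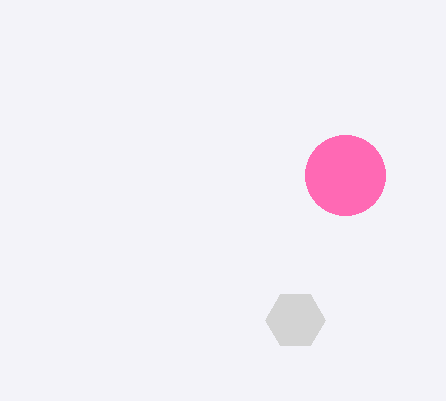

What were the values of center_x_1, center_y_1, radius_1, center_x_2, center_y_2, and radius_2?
center_x_1 = 345; center_y_1 = 175; radius_1 = 40; center_x_2 = 295; center_y_2 = 320; radius_2 = 30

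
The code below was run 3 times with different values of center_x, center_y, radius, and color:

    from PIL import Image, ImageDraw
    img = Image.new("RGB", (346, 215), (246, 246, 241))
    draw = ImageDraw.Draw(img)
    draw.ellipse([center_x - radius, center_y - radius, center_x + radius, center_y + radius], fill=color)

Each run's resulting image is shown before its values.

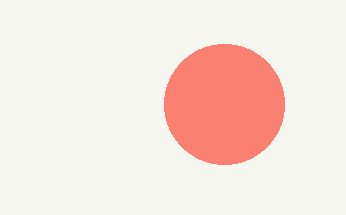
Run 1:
center_x = 224
center_y = 104
radius = 60
color = 'salmon'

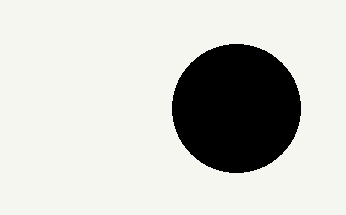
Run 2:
center_x = 236
center_y = 108
radius = 64
color = 'black'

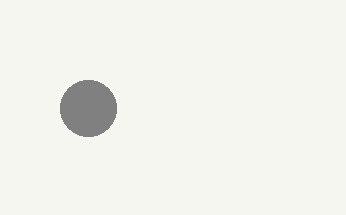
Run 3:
center_x = 88; center_y = 108; radius = 28; color = 'gray'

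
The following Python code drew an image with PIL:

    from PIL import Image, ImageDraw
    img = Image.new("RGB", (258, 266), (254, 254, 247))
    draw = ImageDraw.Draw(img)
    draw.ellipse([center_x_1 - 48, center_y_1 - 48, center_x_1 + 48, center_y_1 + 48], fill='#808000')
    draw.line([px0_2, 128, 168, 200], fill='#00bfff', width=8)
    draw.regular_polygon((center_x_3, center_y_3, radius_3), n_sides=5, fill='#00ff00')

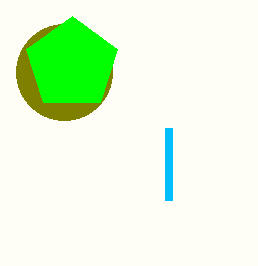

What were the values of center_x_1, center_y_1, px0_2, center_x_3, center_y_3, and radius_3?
center_x_1 = 64; center_y_1 = 72; px0_2 = 168; center_x_3 = 72; center_y_3 = 64; radius_3 = 48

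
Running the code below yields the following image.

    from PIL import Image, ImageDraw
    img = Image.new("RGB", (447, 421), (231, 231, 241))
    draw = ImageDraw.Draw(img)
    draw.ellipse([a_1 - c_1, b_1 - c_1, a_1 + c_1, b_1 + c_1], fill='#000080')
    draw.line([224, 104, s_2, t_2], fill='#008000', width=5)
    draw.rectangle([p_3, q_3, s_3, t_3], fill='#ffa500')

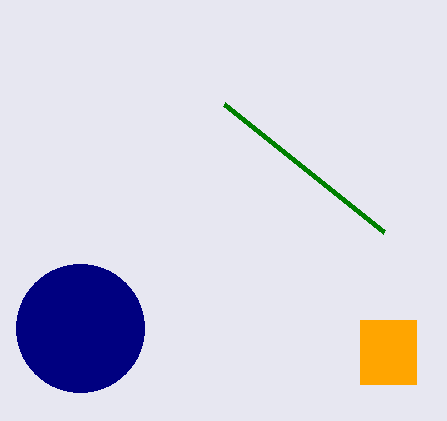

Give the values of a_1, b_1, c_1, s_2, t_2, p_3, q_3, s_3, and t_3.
a_1 = 80, b_1 = 328, c_1 = 64, s_2 = 384, t_2 = 232, p_3 = 360, q_3 = 320, s_3 = 416, t_3 = 384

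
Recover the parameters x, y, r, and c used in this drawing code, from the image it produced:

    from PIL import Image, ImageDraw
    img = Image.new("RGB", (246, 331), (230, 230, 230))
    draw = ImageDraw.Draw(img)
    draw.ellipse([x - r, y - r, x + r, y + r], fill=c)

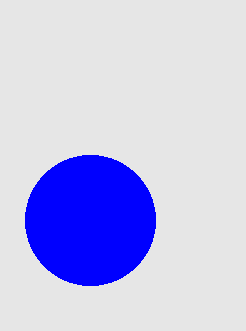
x = 90
y = 220
r = 65
c = 'blue'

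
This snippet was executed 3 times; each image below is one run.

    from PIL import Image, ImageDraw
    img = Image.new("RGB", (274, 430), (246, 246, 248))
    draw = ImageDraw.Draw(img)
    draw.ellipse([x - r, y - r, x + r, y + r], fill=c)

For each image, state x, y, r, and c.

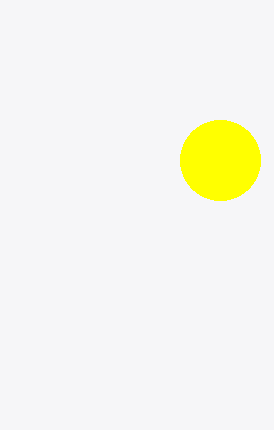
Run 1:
x = 220, y = 160, r = 40, c = 'yellow'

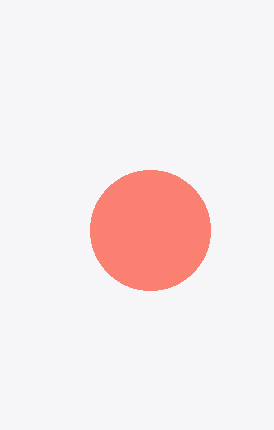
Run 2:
x = 150
y = 230
r = 60
c = 'salmon'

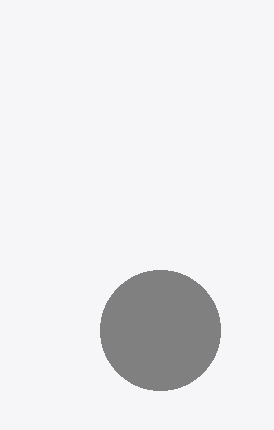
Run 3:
x = 160; y = 330; r = 60; c = 'gray'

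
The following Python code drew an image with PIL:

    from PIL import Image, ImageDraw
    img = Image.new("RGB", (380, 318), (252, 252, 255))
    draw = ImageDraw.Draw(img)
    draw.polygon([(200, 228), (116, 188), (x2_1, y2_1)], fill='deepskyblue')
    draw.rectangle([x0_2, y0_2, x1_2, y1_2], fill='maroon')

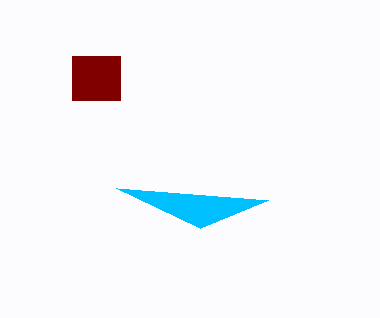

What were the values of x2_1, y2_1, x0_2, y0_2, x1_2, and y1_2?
x2_1 = 268
y2_1 = 200
x0_2 = 72
y0_2 = 56
x1_2 = 120
y1_2 = 100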